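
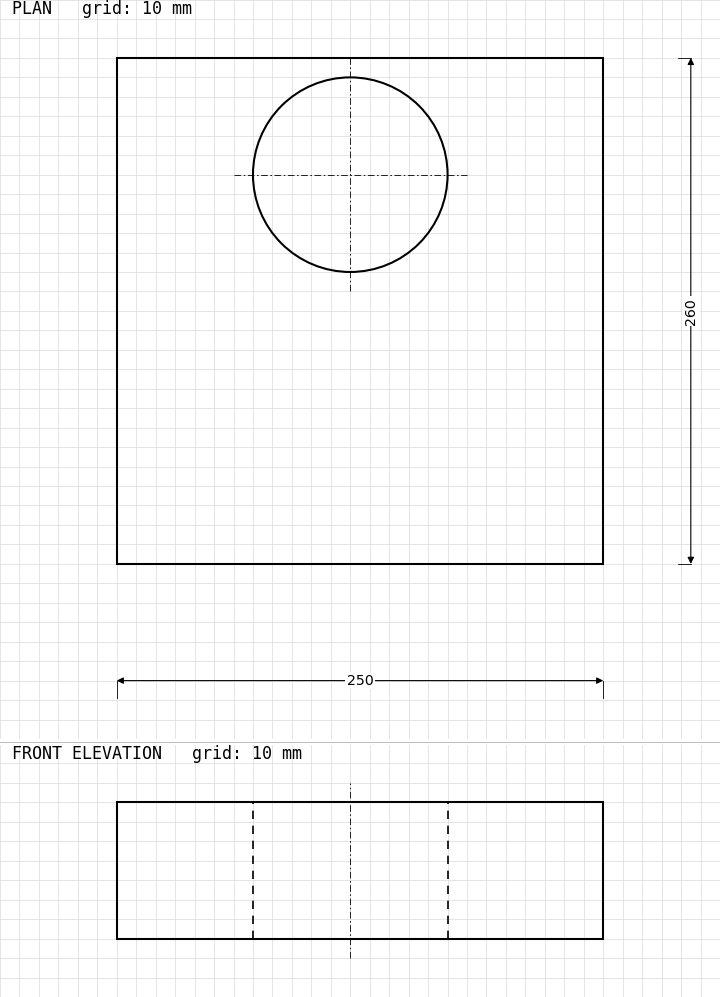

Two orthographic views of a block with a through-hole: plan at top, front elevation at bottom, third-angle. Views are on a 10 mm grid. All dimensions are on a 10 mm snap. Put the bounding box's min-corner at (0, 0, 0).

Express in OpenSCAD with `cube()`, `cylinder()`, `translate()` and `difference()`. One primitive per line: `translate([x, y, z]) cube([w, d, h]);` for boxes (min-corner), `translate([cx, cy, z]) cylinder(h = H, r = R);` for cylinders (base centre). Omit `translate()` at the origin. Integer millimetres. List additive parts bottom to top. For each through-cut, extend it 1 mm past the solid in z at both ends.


difference() {
  cube([250, 260, 70]);
  translate([120, 200, -1]) cylinder(h = 72, r = 50);
}


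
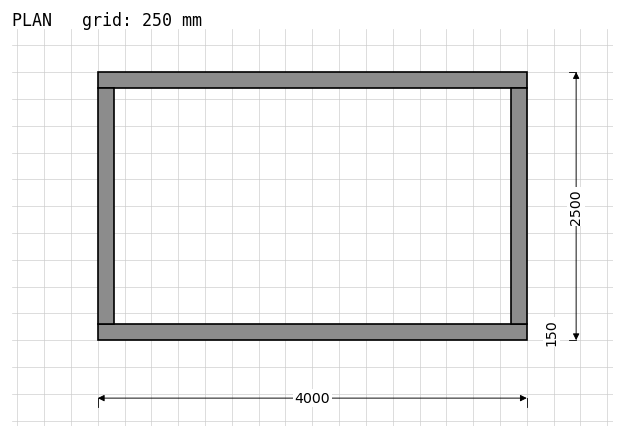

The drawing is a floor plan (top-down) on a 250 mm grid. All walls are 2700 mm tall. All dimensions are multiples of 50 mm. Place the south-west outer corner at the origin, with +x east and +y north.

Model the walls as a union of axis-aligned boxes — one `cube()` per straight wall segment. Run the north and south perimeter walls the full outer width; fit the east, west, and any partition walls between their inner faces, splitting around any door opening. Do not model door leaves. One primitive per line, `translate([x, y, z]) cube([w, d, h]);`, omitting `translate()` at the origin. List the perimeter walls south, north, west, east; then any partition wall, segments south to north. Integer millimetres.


cube([4000, 150, 2700]);
translate([0, 2350, 0]) cube([4000, 150, 2700]);
translate([0, 150, 0]) cube([150, 2200, 2700]);
translate([3850, 150, 0]) cube([150, 2200, 2700]);


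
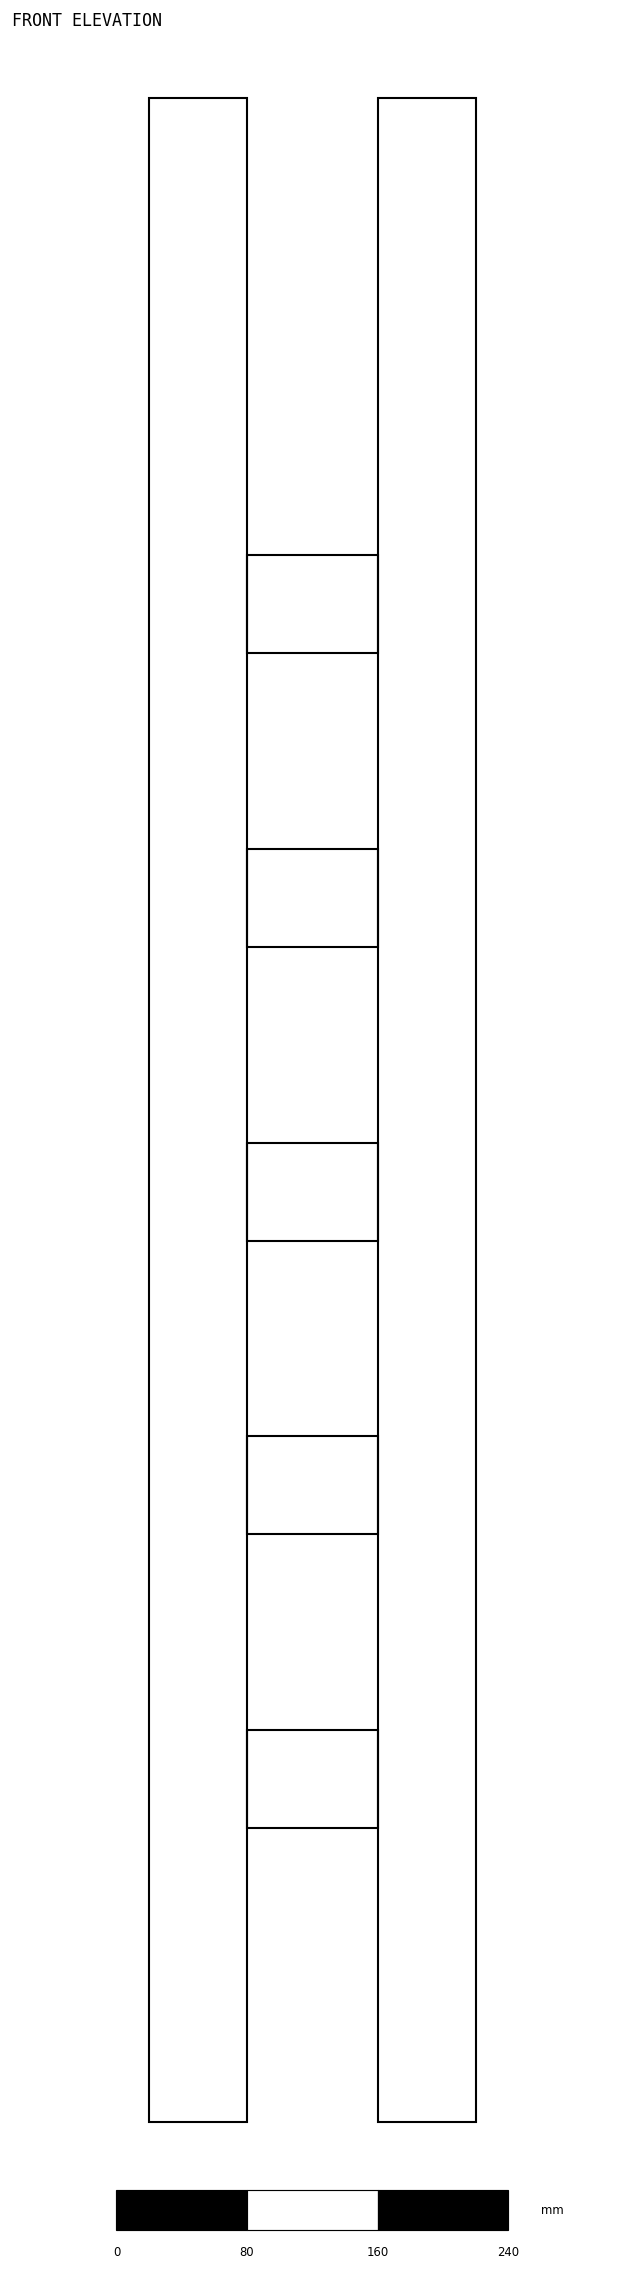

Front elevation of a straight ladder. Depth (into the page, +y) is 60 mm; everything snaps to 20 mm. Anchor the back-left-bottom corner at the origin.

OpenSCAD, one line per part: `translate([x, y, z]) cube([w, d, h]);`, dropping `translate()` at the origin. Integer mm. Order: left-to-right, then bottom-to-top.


cube([60, 60, 1240]);
translate([60, 0, 180]) cube([80, 60, 60]);
translate([60, 0, 360]) cube([80, 60, 60]);
translate([60, 0, 540]) cube([80, 60, 60]);
translate([60, 0, 720]) cube([80, 60, 60]);
translate([60, 0, 900]) cube([80, 60, 60]);
translate([140, 0, 0]) cube([60, 60, 1240]);


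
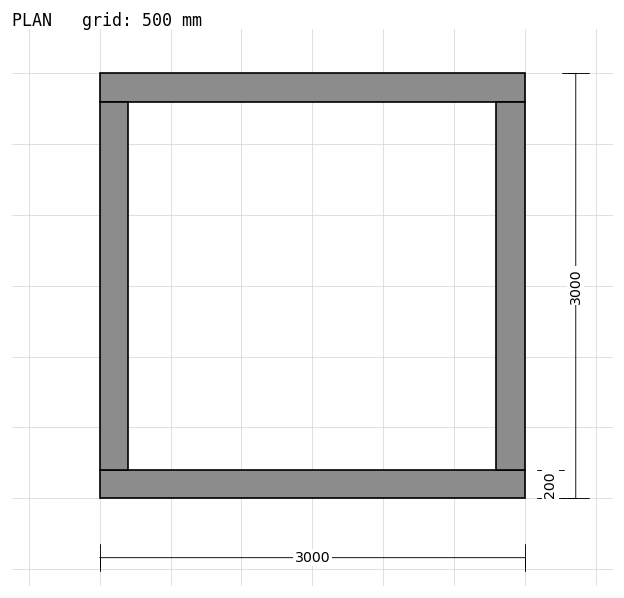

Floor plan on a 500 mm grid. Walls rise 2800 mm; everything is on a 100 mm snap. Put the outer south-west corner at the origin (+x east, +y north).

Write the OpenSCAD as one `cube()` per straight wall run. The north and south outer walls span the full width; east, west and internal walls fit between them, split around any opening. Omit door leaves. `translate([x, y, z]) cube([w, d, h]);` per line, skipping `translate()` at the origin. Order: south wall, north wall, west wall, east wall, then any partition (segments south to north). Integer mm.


cube([3000, 200, 2800]);
translate([0, 2800, 0]) cube([3000, 200, 2800]);
translate([0, 200, 0]) cube([200, 2600, 2800]);
translate([2800, 200, 0]) cube([200, 2600, 2800]);


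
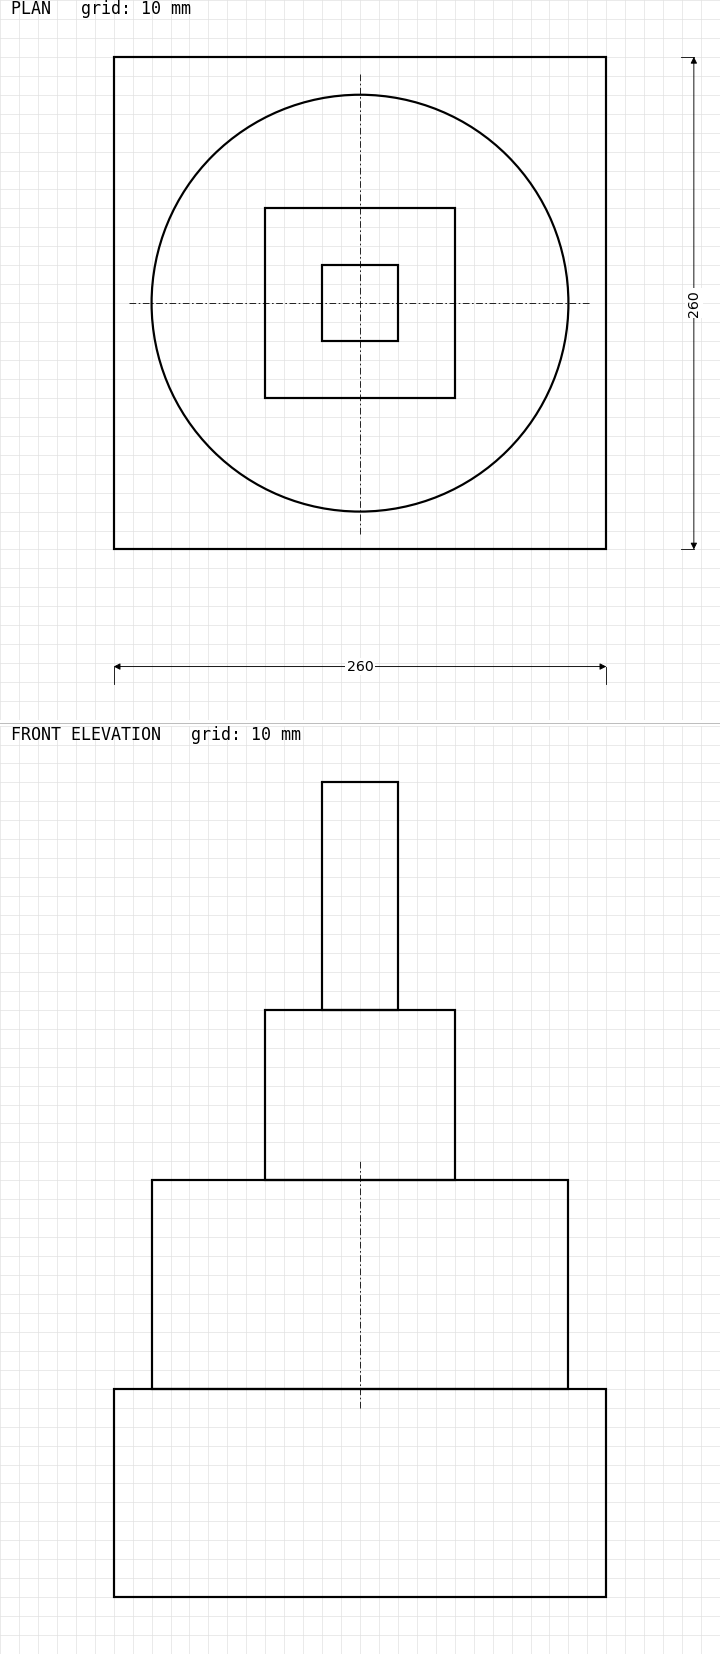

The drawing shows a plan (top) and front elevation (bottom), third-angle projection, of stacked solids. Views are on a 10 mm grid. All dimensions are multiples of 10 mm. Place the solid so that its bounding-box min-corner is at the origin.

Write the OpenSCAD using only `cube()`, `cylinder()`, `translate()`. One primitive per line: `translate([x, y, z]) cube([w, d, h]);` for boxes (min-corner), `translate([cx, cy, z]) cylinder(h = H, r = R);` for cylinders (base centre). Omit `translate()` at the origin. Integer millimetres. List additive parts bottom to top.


cube([260, 260, 110]);
translate([130, 130, 110]) cylinder(h = 110, r = 110);
translate([80, 80, 220]) cube([100, 100, 90]);
translate([110, 110, 310]) cube([40, 40, 120]);


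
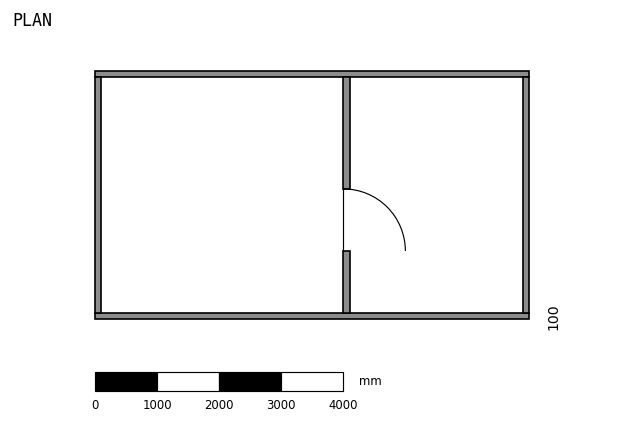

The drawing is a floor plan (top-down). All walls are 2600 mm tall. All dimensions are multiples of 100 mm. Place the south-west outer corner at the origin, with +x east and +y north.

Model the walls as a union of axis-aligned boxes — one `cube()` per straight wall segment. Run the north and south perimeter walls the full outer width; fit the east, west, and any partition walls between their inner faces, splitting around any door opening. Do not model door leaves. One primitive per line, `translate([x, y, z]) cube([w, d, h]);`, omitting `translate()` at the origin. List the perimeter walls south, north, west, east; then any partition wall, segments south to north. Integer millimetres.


cube([7000, 100, 2600]);
translate([0, 3900, 0]) cube([7000, 100, 2600]);
translate([0, 100, 0]) cube([100, 3800, 2600]);
translate([6900, 100, 0]) cube([100, 3800, 2600]);
translate([4000, 100, 0]) cube([100, 1000, 2600]);
translate([4000, 2100, 0]) cube([100, 1800, 2600]);


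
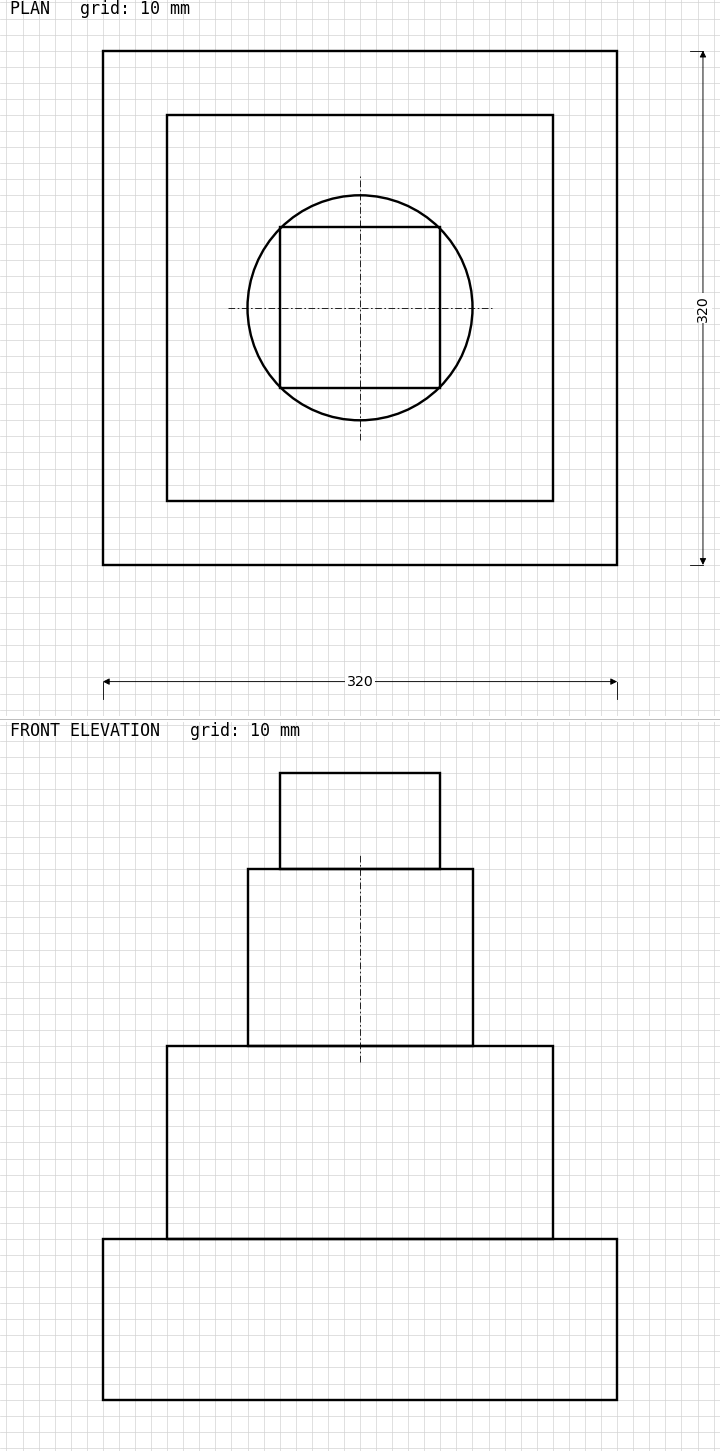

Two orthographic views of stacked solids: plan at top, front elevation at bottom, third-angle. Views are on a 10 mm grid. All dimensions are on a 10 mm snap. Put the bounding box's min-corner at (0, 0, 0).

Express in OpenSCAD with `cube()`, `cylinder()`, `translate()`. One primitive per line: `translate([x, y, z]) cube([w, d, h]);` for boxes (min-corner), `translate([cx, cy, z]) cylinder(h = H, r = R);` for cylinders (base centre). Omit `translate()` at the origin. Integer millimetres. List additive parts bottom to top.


cube([320, 320, 100]);
translate([40, 40, 100]) cube([240, 240, 120]);
translate([160, 160, 220]) cylinder(h = 110, r = 70);
translate([110, 110, 330]) cube([100, 100, 60]);


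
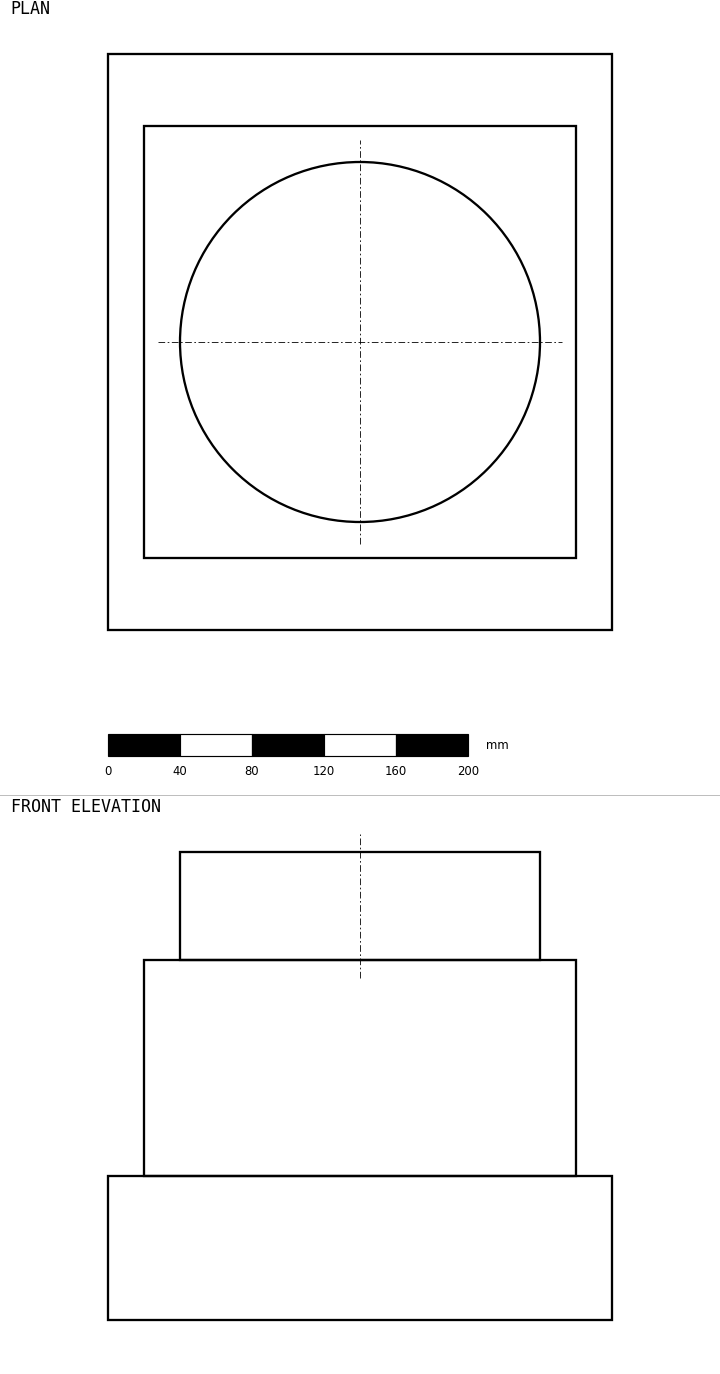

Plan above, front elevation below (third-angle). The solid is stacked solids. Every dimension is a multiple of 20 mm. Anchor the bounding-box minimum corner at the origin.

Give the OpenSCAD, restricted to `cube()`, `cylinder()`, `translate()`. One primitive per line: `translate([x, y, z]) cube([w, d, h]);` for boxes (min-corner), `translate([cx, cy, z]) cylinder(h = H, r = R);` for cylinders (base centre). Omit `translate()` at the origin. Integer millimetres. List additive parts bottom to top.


cube([280, 320, 80]);
translate([20, 40, 80]) cube([240, 240, 120]);
translate([140, 160, 200]) cylinder(h = 60, r = 100);


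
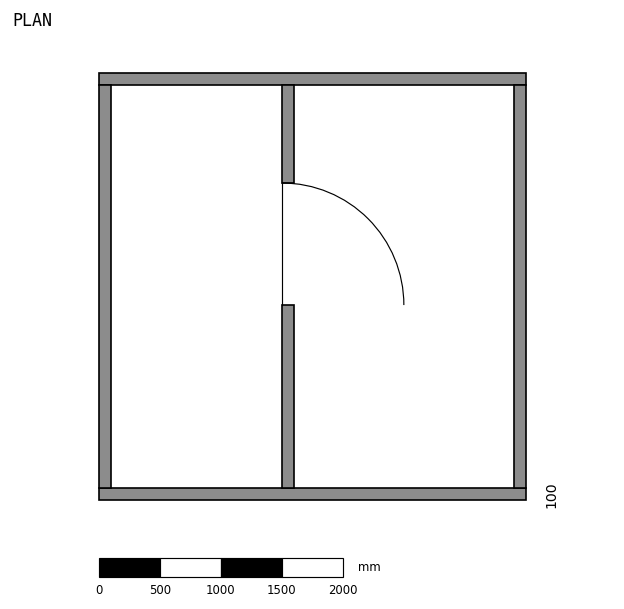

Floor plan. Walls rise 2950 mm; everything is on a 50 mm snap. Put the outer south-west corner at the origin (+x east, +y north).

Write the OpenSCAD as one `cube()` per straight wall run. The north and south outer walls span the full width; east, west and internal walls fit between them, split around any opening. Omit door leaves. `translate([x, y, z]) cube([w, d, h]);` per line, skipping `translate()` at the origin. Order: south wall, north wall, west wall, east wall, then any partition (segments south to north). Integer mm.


cube([3500, 100, 2950]);
translate([0, 3400, 0]) cube([3500, 100, 2950]);
translate([0, 100, 0]) cube([100, 3300, 2950]);
translate([3400, 100, 0]) cube([100, 3300, 2950]);
translate([1500, 100, 0]) cube([100, 1500, 2950]);
translate([1500, 2600, 0]) cube([100, 800, 2950]);


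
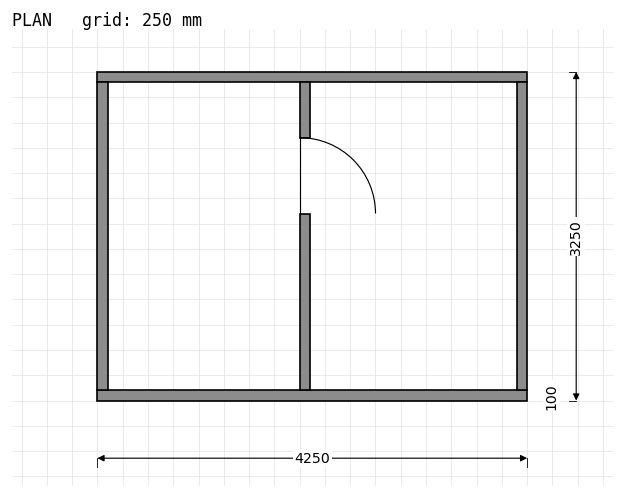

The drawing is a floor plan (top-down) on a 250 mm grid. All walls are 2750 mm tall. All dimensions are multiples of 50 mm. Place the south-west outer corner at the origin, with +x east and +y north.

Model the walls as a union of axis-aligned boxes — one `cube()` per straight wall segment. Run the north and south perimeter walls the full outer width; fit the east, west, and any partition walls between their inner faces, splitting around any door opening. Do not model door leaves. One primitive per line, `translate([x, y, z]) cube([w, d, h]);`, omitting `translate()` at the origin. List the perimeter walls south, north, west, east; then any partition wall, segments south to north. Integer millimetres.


cube([4250, 100, 2750]);
translate([0, 3150, 0]) cube([4250, 100, 2750]);
translate([0, 100, 0]) cube([100, 3050, 2750]);
translate([4150, 100, 0]) cube([100, 3050, 2750]);
translate([2000, 100, 0]) cube([100, 1750, 2750]);
translate([2000, 2600, 0]) cube([100, 550, 2750]);


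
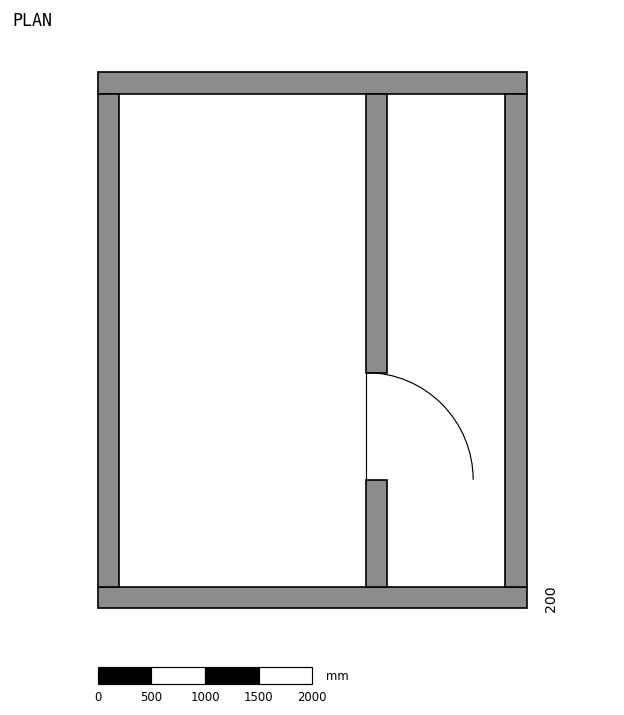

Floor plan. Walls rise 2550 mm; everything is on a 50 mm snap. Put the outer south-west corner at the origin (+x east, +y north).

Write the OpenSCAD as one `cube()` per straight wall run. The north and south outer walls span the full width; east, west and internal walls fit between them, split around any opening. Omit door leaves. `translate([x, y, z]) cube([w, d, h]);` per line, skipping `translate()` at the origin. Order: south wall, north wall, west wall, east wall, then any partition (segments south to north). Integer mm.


cube([4000, 200, 2550]);
translate([0, 4800, 0]) cube([4000, 200, 2550]);
translate([0, 200, 0]) cube([200, 4600, 2550]);
translate([3800, 200, 0]) cube([200, 4600, 2550]);
translate([2500, 200, 0]) cube([200, 1000, 2550]);
translate([2500, 2200, 0]) cube([200, 2600, 2550]);


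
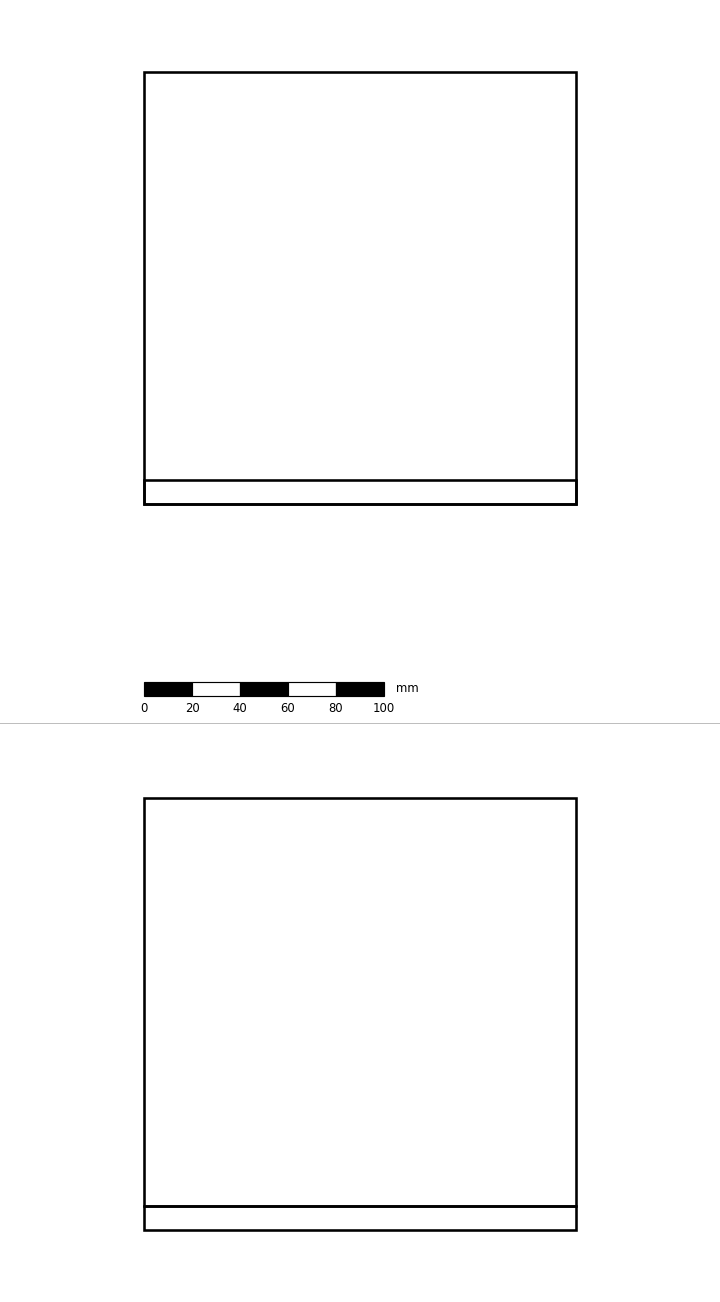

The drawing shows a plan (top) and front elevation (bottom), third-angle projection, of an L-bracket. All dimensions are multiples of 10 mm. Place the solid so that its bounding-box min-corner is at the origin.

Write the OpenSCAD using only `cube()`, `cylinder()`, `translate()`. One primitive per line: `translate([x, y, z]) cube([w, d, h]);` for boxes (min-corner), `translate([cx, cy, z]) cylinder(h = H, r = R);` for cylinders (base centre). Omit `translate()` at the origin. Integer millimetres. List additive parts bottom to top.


cube([180, 180, 10]);
translate([0, 0, 10]) cube([180, 10, 170]);


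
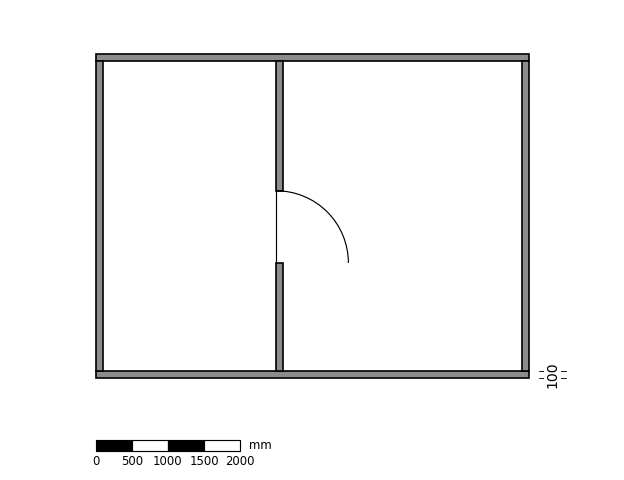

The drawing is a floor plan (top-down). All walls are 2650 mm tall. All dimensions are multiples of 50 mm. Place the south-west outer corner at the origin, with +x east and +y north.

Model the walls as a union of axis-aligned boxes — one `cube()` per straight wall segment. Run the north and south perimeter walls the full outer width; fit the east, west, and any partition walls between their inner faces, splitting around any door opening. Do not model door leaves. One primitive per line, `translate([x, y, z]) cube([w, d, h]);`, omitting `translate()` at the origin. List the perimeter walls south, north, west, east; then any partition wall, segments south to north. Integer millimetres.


cube([6000, 100, 2650]);
translate([0, 4400, 0]) cube([6000, 100, 2650]);
translate([0, 100, 0]) cube([100, 4300, 2650]);
translate([5900, 100, 0]) cube([100, 4300, 2650]);
translate([2500, 100, 0]) cube([100, 1500, 2650]);
translate([2500, 2600, 0]) cube([100, 1800, 2650]);


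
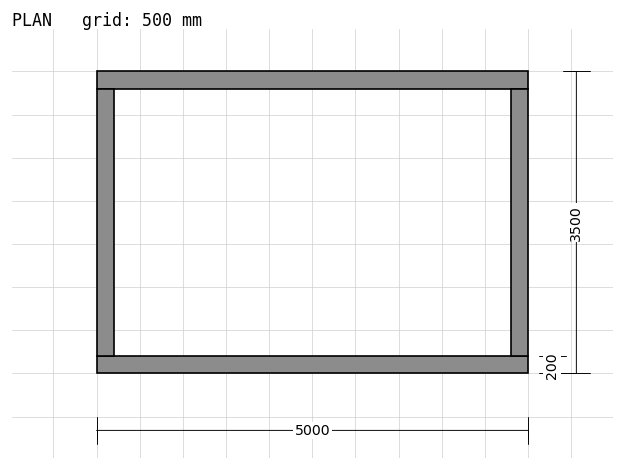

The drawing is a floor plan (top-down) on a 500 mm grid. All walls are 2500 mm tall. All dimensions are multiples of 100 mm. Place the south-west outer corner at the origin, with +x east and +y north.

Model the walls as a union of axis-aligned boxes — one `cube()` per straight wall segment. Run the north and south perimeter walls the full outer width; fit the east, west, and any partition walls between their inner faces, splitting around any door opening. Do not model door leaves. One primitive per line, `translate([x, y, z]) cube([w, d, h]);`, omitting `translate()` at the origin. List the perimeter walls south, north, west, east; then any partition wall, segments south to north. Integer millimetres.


cube([5000, 200, 2500]);
translate([0, 3300, 0]) cube([5000, 200, 2500]);
translate([0, 200, 0]) cube([200, 3100, 2500]);
translate([4800, 200, 0]) cube([200, 3100, 2500]);


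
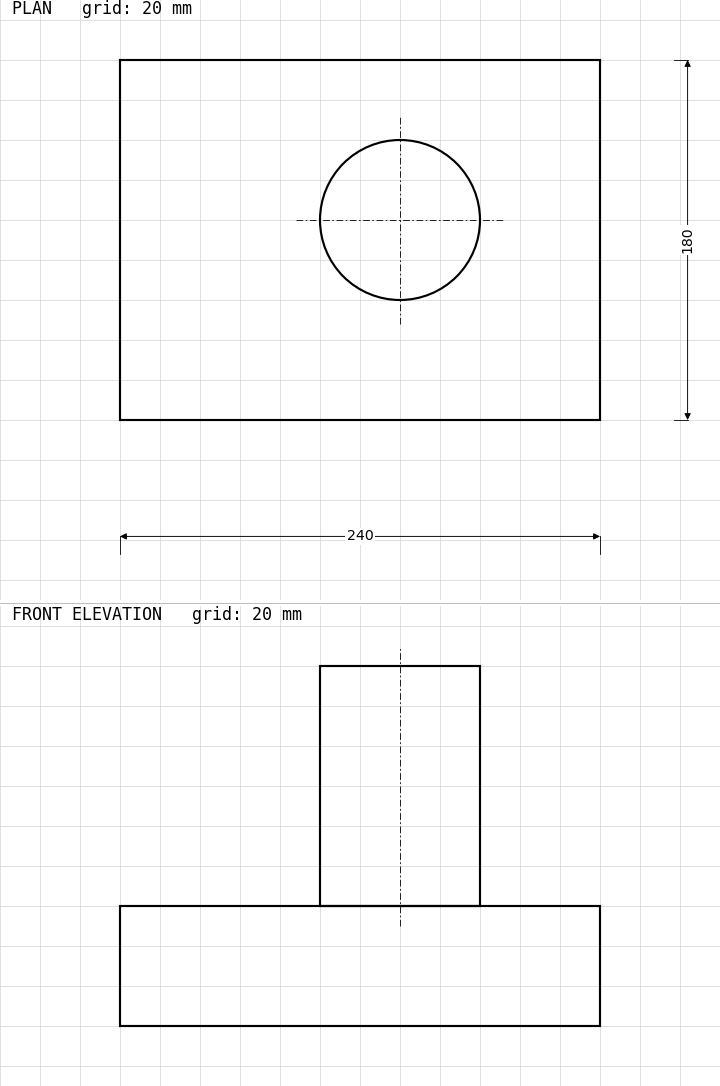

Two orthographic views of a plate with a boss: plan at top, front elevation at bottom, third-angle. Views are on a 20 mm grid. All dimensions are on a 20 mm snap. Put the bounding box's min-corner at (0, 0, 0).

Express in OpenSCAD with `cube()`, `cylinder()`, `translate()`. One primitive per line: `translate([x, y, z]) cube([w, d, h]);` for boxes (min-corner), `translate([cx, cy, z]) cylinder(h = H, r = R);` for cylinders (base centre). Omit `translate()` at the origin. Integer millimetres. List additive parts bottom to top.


cube([240, 180, 60]);
translate([140, 100, 60]) cylinder(h = 120, r = 40);


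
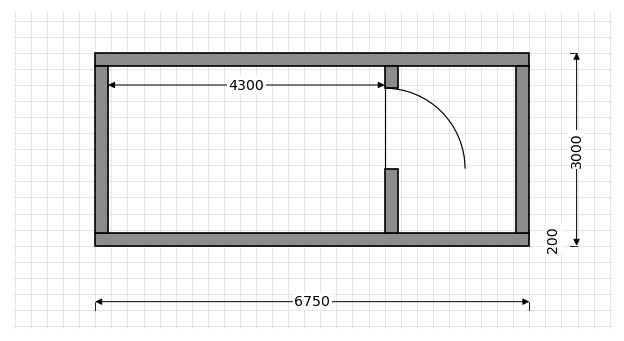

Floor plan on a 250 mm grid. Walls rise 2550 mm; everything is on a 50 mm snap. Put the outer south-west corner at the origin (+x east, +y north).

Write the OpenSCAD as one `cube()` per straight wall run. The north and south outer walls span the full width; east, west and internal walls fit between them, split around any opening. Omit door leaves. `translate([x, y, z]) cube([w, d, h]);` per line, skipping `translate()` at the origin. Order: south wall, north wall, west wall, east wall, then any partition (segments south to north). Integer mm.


cube([6750, 200, 2550]);
translate([0, 2800, 0]) cube([6750, 200, 2550]);
translate([0, 200, 0]) cube([200, 2600, 2550]);
translate([6550, 200, 0]) cube([200, 2600, 2550]);
translate([4500, 200, 0]) cube([200, 1000, 2550]);
translate([4500, 2450, 0]) cube([200, 350, 2550]);


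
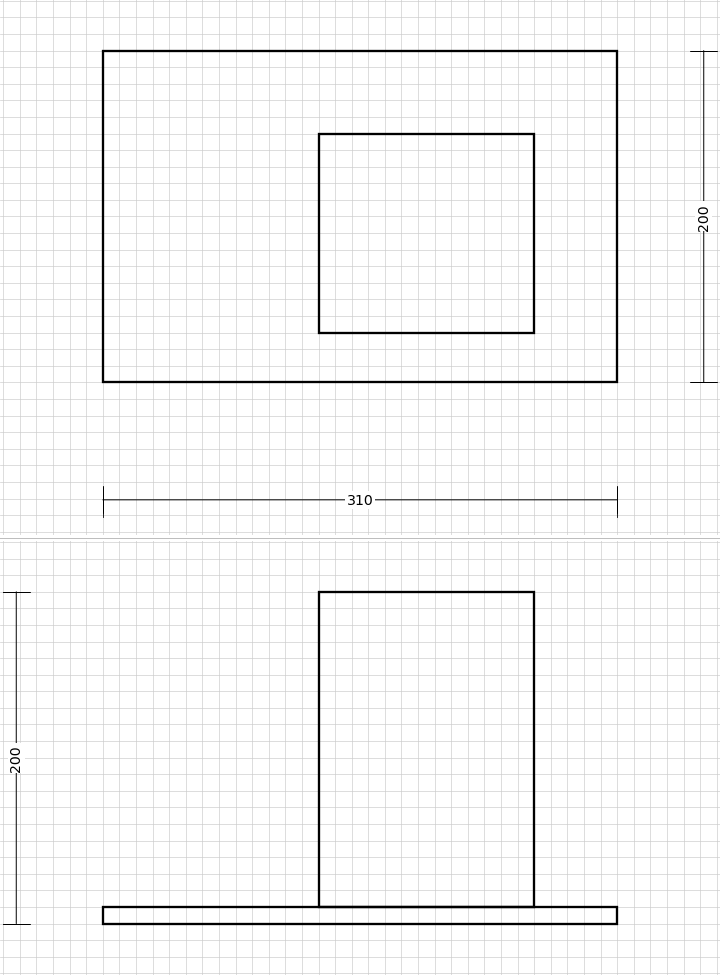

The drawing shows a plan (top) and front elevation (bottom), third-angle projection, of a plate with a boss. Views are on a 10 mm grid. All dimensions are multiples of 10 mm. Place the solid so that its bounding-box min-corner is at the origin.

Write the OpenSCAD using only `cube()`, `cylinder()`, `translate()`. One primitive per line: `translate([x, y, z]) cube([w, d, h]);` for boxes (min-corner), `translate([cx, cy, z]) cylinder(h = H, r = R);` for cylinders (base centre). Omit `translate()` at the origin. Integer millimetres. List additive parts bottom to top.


cube([310, 200, 10]);
translate([130, 30, 10]) cube([130, 120, 190]);


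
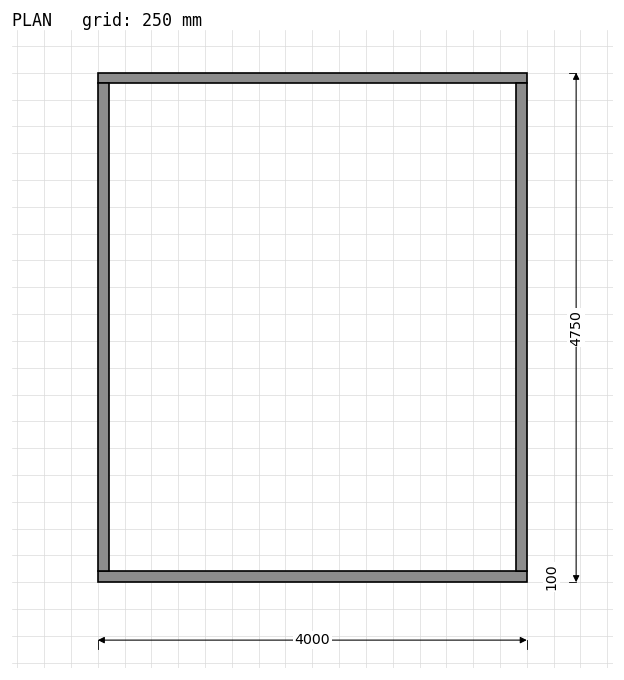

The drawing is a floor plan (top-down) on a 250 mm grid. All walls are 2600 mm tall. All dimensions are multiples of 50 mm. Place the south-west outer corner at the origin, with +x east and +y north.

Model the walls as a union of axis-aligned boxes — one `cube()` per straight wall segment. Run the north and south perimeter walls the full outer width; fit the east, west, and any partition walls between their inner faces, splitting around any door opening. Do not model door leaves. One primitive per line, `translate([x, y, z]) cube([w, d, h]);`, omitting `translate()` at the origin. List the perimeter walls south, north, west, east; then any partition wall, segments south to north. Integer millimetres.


cube([4000, 100, 2600]);
translate([0, 4650, 0]) cube([4000, 100, 2600]);
translate([0, 100, 0]) cube([100, 4550, 2600]);
translate([3900, 100, 0]) cube([100, 4550, 2600]);


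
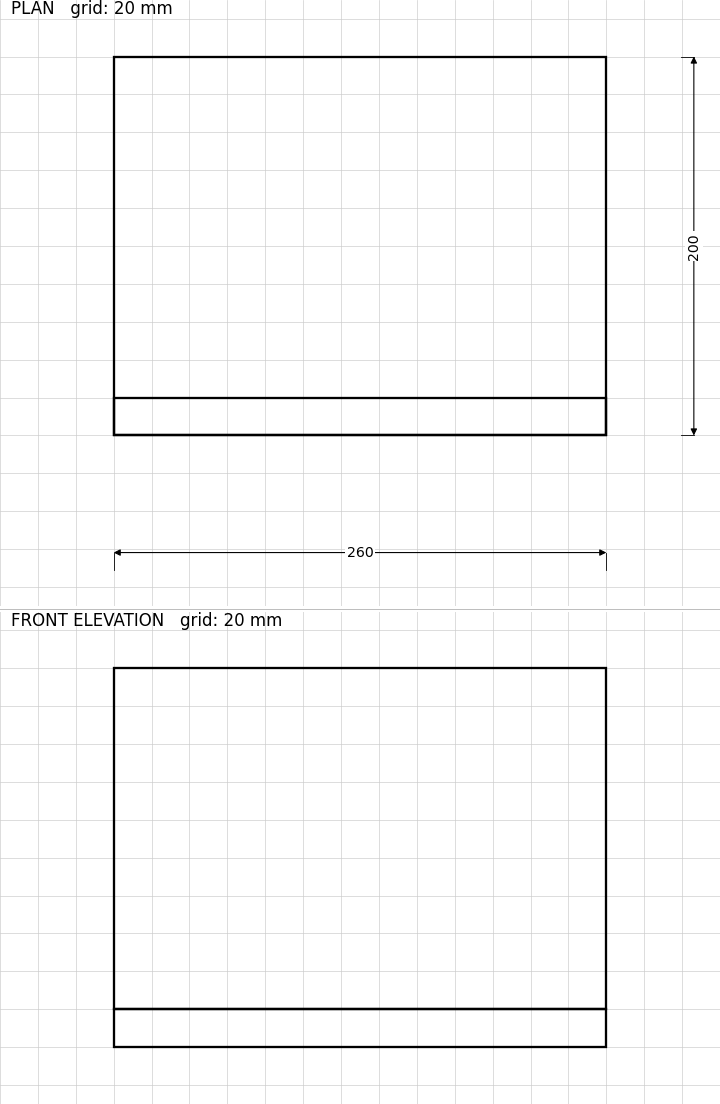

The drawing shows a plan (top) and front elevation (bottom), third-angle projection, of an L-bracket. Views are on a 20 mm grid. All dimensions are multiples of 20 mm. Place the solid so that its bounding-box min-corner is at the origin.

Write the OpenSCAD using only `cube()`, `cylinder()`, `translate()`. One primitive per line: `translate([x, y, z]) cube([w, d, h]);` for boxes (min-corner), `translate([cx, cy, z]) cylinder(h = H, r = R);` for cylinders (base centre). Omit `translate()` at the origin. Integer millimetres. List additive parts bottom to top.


cube([260, 200, 20]);
translate([0, 0, 20]) cube([260, 20, 180]);


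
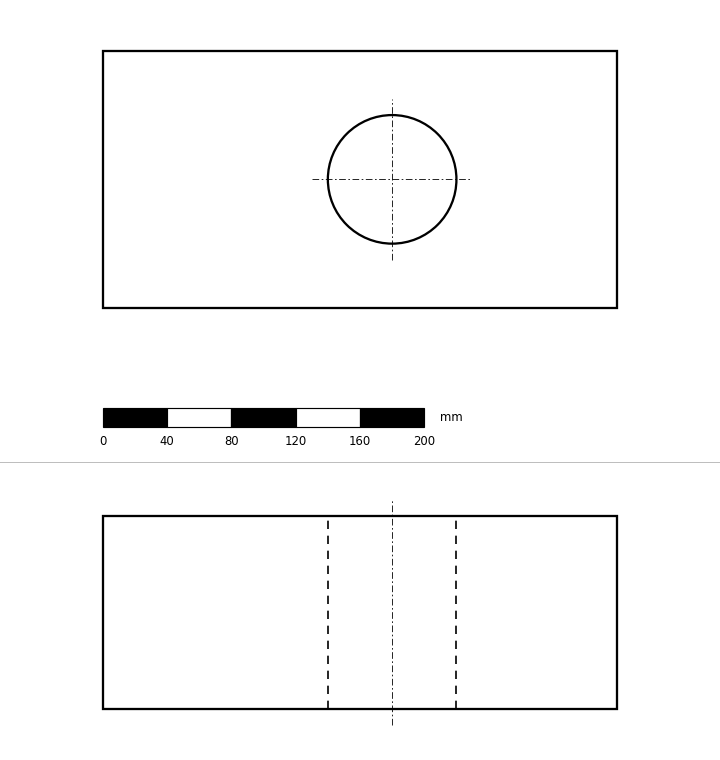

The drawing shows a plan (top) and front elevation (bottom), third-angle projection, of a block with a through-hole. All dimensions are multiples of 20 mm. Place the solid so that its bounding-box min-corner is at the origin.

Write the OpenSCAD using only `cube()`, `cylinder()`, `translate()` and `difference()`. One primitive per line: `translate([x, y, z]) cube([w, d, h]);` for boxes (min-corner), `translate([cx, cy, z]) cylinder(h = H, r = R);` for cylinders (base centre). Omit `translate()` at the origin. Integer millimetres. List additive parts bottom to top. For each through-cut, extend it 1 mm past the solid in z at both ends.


difference() {
  cube([320, 160, 120]);
  translate([180, 80, -1]) cylinder(h = 122, r = 40);
}


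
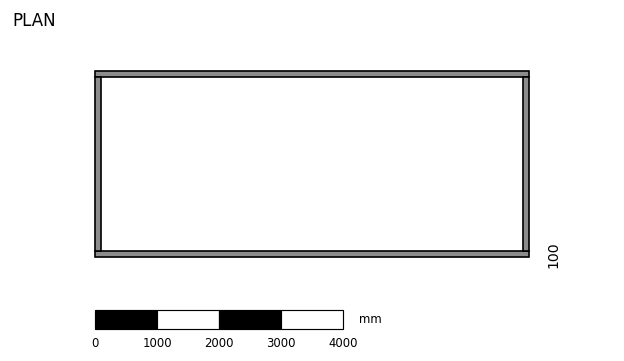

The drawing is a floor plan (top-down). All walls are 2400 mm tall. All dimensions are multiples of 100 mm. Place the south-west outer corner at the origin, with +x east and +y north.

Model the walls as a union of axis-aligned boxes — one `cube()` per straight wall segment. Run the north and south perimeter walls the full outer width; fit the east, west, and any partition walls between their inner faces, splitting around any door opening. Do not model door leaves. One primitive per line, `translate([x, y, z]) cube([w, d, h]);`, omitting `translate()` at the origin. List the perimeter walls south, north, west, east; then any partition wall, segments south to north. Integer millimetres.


cube([7000, 100, 2400]);
translate([0, 2900, 0]) cube([7000, 100, 2400]);
translate([0, 100, 0]) cube([100, 2800, 2400]);
translate([6900, 100, 0]) cube([100, 2800, 2400]);


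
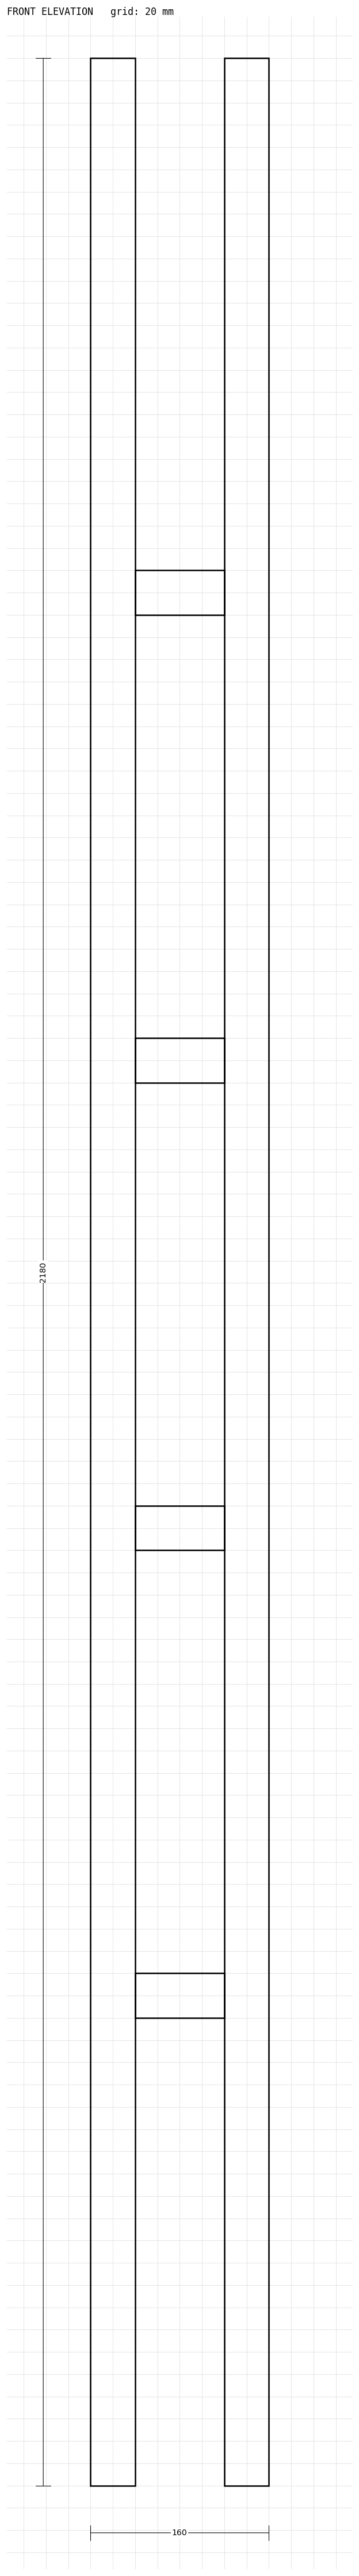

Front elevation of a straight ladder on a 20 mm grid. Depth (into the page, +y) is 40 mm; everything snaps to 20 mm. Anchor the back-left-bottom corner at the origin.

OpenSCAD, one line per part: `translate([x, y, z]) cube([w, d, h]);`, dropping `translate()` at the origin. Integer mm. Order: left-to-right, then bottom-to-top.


cube([40, 40, 2180]);
translate([40, 0, 420]) cube([80, 40, 40]);
translate([40, 0, 840]) cube([80, 40, 40]);
translate([40, 0, 1260]) cube([80, 40, 40]);
translate([40, 0, 1680]) cube([80, 40, 40]);
translate([120, 0, 0]) cube([40, 40, 2180]);


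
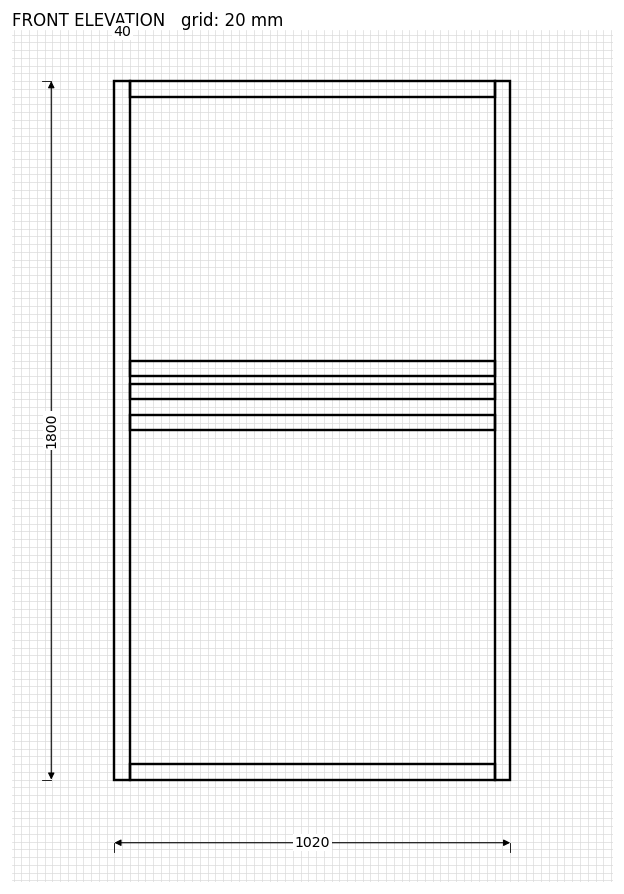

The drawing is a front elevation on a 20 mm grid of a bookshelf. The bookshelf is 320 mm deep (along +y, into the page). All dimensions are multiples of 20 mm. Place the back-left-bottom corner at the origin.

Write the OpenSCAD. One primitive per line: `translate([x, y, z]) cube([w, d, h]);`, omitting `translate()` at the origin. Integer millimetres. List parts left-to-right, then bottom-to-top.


cube([40, 320, 1800]);
translate([40, 0, 0]) cube([940, 320, 40]);
translate([40, 0, 900]) cube([940, 320, 40]);
translate([40, 0, 980]) cube([940, 320, 40]);
translate([40, 0, 1040]) cube([940, 320, 40]);
translate([40, 0, 1760]) cube([940, 320, 40]);
translate([980, 0, 0]) cube([40, 320, 1800]);


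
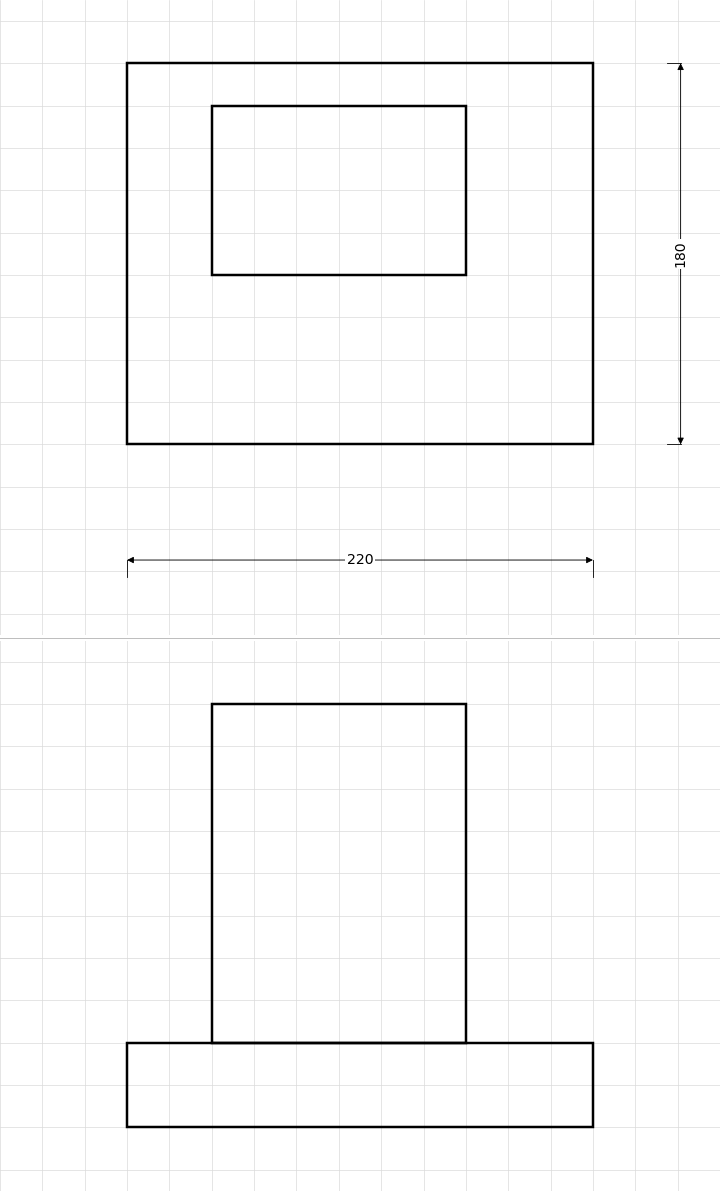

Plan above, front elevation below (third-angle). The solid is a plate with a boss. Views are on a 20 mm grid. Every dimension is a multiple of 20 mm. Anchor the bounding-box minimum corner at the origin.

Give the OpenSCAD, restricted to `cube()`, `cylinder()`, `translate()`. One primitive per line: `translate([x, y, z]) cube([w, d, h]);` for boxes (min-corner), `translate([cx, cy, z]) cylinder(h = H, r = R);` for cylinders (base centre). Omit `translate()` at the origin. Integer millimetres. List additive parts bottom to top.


cube([220, 180, 40]);
translate([40, 80, 40]) cube([120, 80, 160]);


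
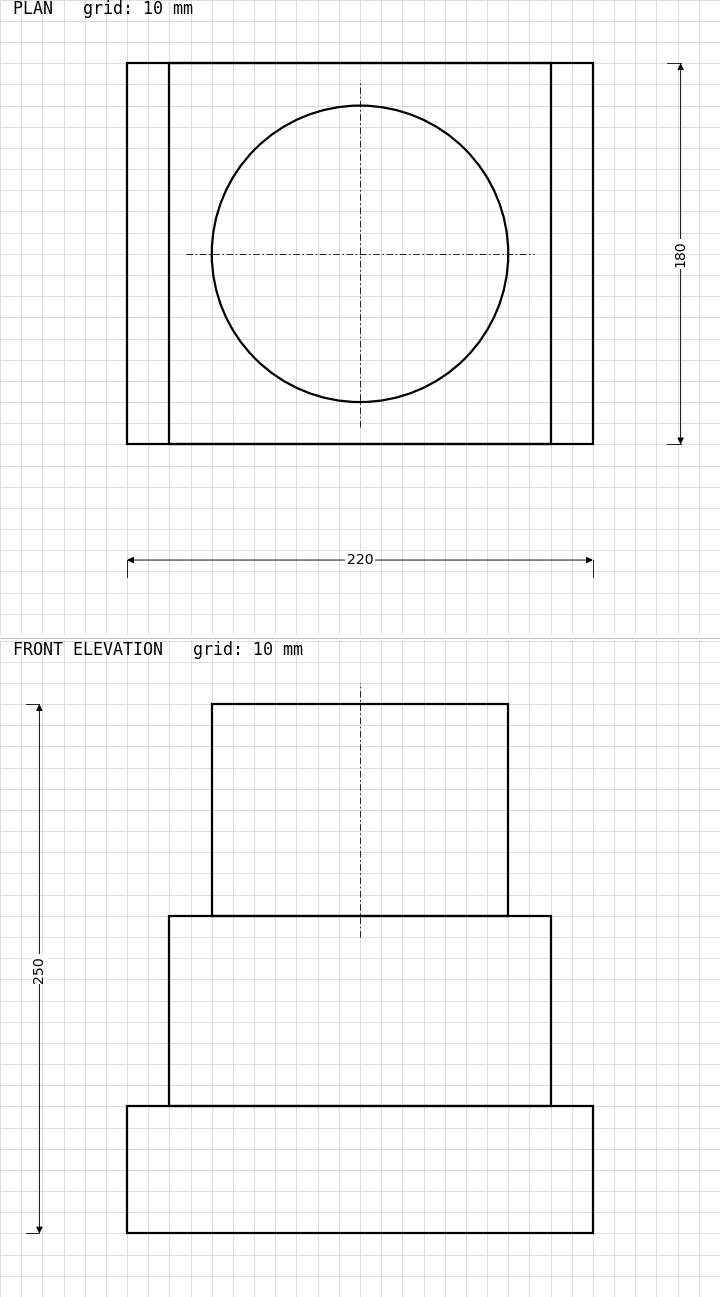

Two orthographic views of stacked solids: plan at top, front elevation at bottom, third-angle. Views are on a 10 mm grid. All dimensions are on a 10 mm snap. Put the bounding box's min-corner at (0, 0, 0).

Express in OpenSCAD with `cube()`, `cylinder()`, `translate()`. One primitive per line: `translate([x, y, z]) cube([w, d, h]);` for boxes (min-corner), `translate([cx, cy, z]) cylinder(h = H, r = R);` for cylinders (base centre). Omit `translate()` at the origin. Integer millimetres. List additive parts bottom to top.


cube([220, 180, 60]);
translate([20, 0, 60]) cube([180, 180, 90]);
translate([110, 90, 150]) cylinder(h = 100, r = 70);


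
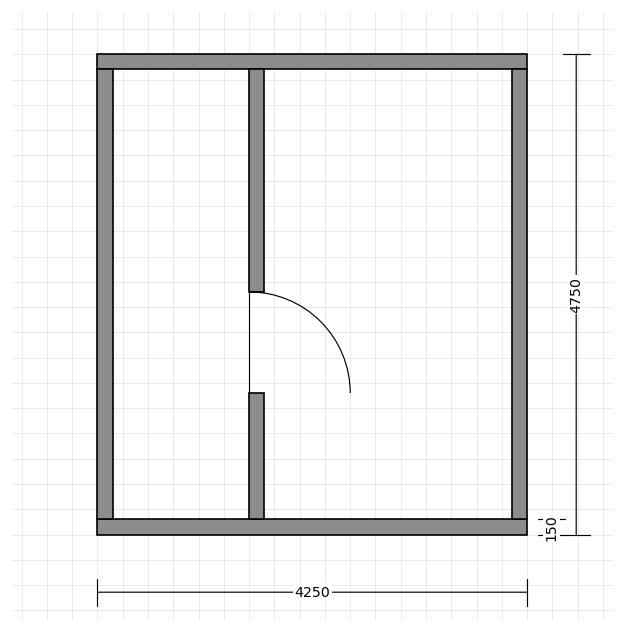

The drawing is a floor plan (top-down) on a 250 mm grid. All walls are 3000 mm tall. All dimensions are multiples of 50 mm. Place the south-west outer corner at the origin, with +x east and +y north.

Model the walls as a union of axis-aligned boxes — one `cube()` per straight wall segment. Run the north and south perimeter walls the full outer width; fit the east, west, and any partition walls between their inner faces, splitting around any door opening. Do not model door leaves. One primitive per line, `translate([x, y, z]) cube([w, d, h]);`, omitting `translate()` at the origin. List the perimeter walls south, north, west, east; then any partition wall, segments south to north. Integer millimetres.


cube([4250, 150, 3000]);
translate([0, 4600, 0]) cube([4250, 150, 3000]);
translate([0, 150, 0]) cube([150, 4450, 3000]);
translate([4100, 150, 0]) cube([150, 4450, 3000]);
translate([1500, 150, 0]) cube([150, 1250, 3000]);
translate([1500, 2400, 0]) cube([150, 2200, 3000]);


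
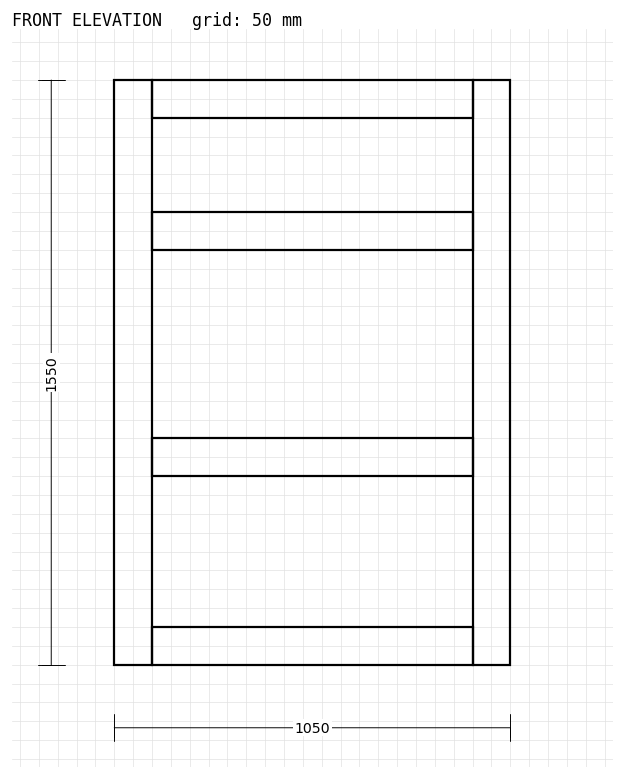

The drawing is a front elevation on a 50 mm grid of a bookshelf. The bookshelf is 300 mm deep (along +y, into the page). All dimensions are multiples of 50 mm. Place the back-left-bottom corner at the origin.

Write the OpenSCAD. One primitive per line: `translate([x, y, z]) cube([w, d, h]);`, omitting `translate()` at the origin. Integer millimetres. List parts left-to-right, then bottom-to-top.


cube([100, 300, 1550]);
translate([100, 0, 0]) cube([850, 300, 100]);
translate([100, 0, 500]) cube([850, 300, 100]);
translate([100, 0, 1100]) cube([850, 300, 100]);
translate([100, 0, 1450]) cube([850, 300, 100]);
translate([950, 0, 0]) cube([100, 300, 1550]);


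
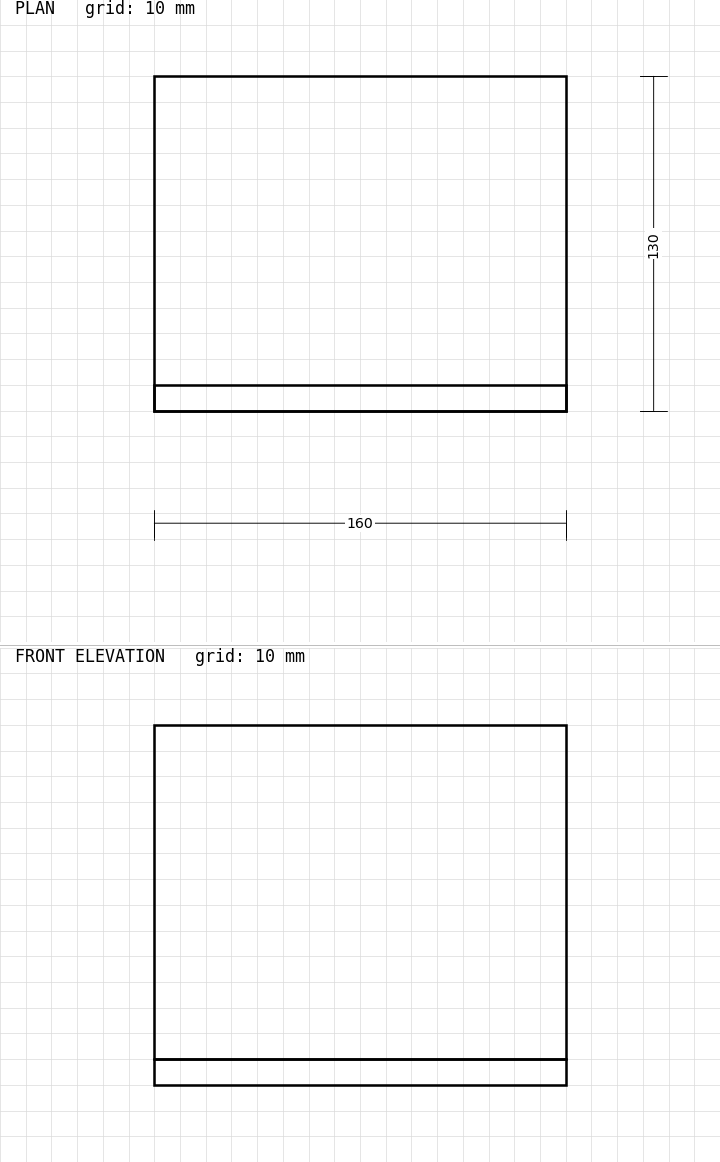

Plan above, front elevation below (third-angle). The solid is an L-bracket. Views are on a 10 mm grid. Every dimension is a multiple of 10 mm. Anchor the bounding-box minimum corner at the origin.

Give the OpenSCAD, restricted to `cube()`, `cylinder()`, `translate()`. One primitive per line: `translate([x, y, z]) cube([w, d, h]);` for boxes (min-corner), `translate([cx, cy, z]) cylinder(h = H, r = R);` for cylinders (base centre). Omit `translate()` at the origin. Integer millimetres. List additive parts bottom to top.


cube([160, 130, 10]);
translate([0, 0, 10]) cube([160, 10, 130]);


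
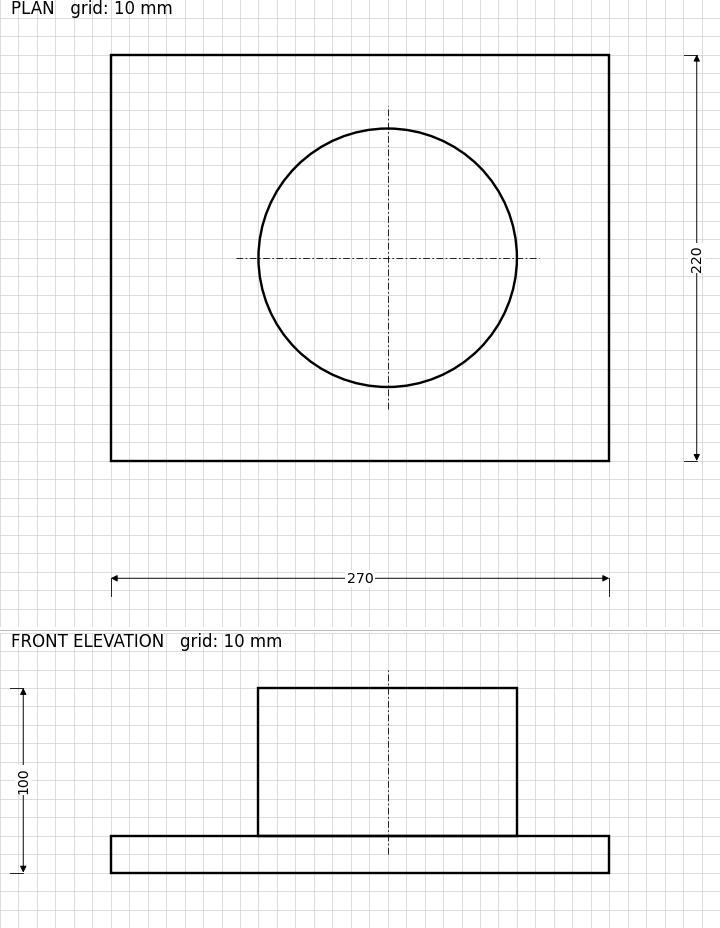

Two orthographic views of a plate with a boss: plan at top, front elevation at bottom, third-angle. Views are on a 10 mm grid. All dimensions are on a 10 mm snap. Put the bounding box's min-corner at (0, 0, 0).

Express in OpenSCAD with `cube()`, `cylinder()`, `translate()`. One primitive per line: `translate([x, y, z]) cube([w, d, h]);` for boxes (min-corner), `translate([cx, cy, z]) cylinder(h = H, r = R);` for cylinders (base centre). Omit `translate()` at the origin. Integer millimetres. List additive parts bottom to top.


cube([270, 220, 20]);
translate([150, 110, 20]) cylinder(h = 80, r = 70);


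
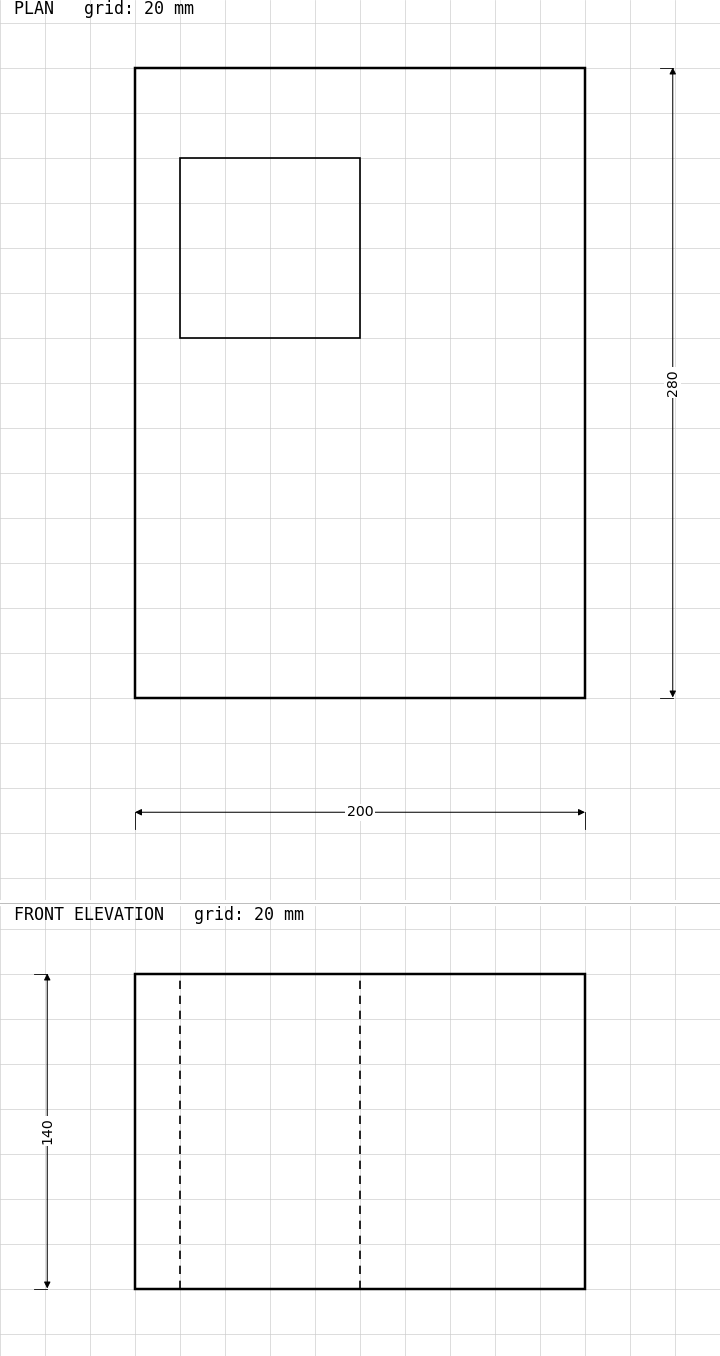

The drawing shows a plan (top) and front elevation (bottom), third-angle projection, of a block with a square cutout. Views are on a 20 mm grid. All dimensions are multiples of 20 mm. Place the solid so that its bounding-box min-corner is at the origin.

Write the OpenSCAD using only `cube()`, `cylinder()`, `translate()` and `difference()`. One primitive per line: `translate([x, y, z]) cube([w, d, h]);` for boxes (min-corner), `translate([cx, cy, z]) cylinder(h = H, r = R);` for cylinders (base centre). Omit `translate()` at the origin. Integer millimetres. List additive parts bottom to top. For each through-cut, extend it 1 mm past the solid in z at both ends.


difference() {
  cube([200, 280, 140]);
  translate([20, 160, -1]) cube([80, 80, 142]);
}


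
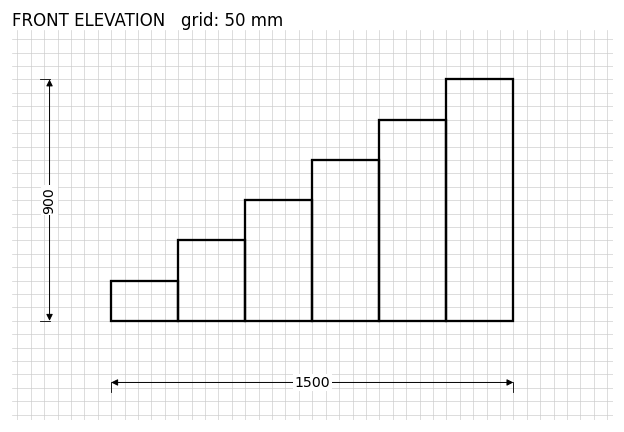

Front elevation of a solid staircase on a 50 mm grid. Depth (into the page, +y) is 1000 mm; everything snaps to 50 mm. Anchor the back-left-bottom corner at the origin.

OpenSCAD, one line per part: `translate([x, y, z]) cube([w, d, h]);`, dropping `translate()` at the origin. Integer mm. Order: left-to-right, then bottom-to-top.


cube([250, 1000, 150]);
translate([250, 0, 0]) cube([250, 1000, 300]);
translate([500, 0, 0]) cube([250, 1000, 450]);
translate([750, 0, 0]) cube([250, 1000, 600]);
translate([1000, 0, 0]) cube([250, 1000, 750]);
translate([1250, 0, 0]) cube([250, 1000, 900]);


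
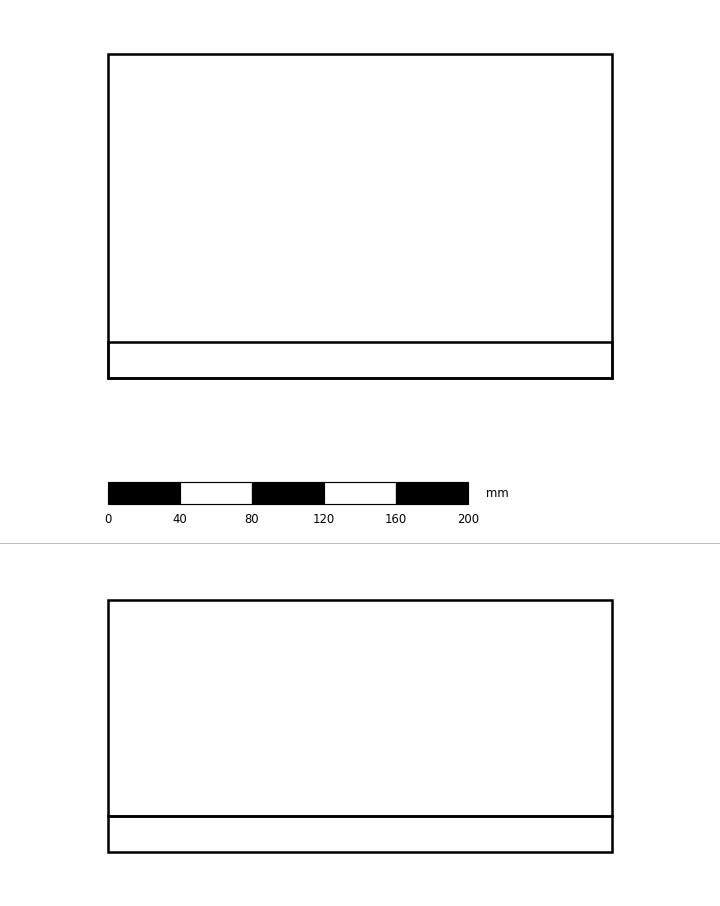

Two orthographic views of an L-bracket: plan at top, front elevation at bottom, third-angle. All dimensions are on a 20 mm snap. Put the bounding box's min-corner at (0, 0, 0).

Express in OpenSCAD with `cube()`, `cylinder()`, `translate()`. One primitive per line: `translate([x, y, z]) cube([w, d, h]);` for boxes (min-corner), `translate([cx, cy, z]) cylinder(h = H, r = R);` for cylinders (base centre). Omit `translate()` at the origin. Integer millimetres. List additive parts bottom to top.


cube([280, 180, 20]);
translate([0, 0, 20]) cube([280, 20, 120]);


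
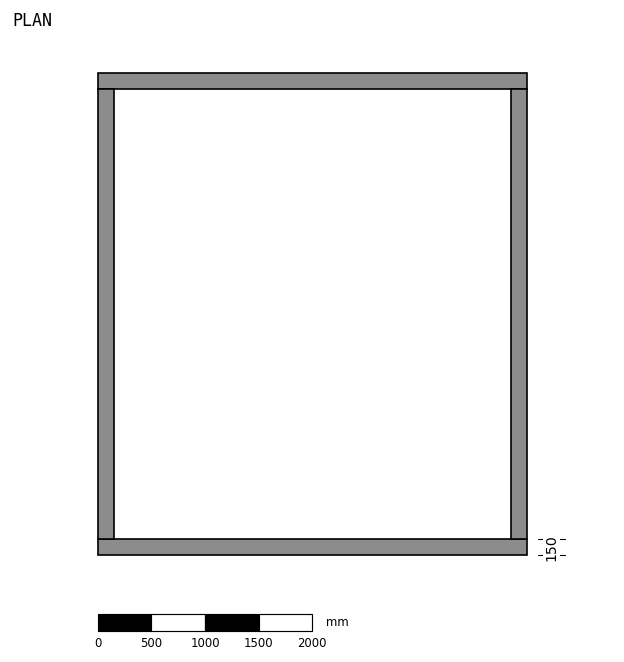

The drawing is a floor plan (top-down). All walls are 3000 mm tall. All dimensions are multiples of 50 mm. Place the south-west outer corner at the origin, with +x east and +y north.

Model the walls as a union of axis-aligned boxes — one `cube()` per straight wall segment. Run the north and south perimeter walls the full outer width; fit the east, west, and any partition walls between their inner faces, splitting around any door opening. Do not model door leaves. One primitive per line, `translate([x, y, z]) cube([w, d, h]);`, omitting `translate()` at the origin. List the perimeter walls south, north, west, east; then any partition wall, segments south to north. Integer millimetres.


cube([4000, 150, 3000]);
translate([0, 4350, 0]) cube([4000, 150, 3000]);
translate([0, 150, 0]) cube([150, 4200, 3000]);
translate([3850, 150, 0]) cube([150, 4200, 3000]);


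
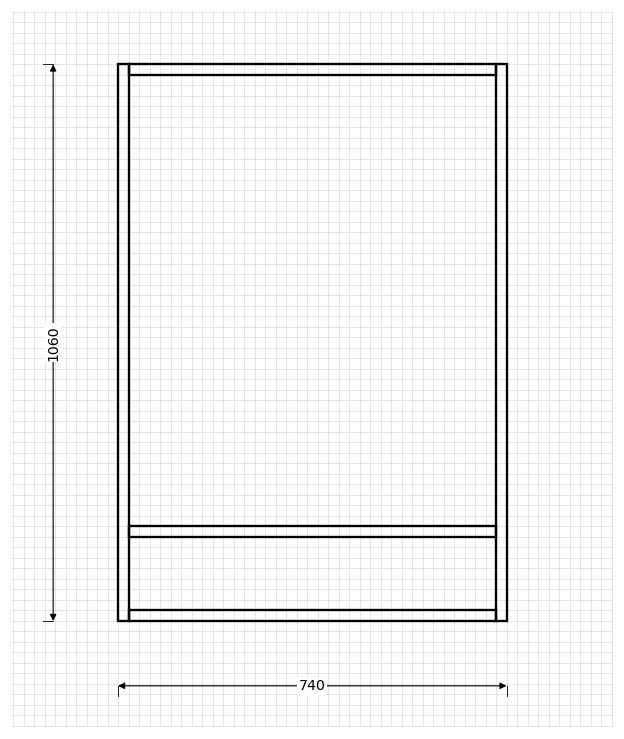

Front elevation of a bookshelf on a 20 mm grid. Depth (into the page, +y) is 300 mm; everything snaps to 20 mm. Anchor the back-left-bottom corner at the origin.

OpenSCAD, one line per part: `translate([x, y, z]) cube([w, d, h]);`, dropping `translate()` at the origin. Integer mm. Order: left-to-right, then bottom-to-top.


cube([20, 300, 1060]);
translate([20, 0, 0]) cube([700, 300, 20]);
translate([20, 0, 160]) cube([700, 300, 20]);
translate([20, 0, 1040]) cube([700, 300, 20]);
translate([720, 0, 0]) cube([20, 300, 1060]);


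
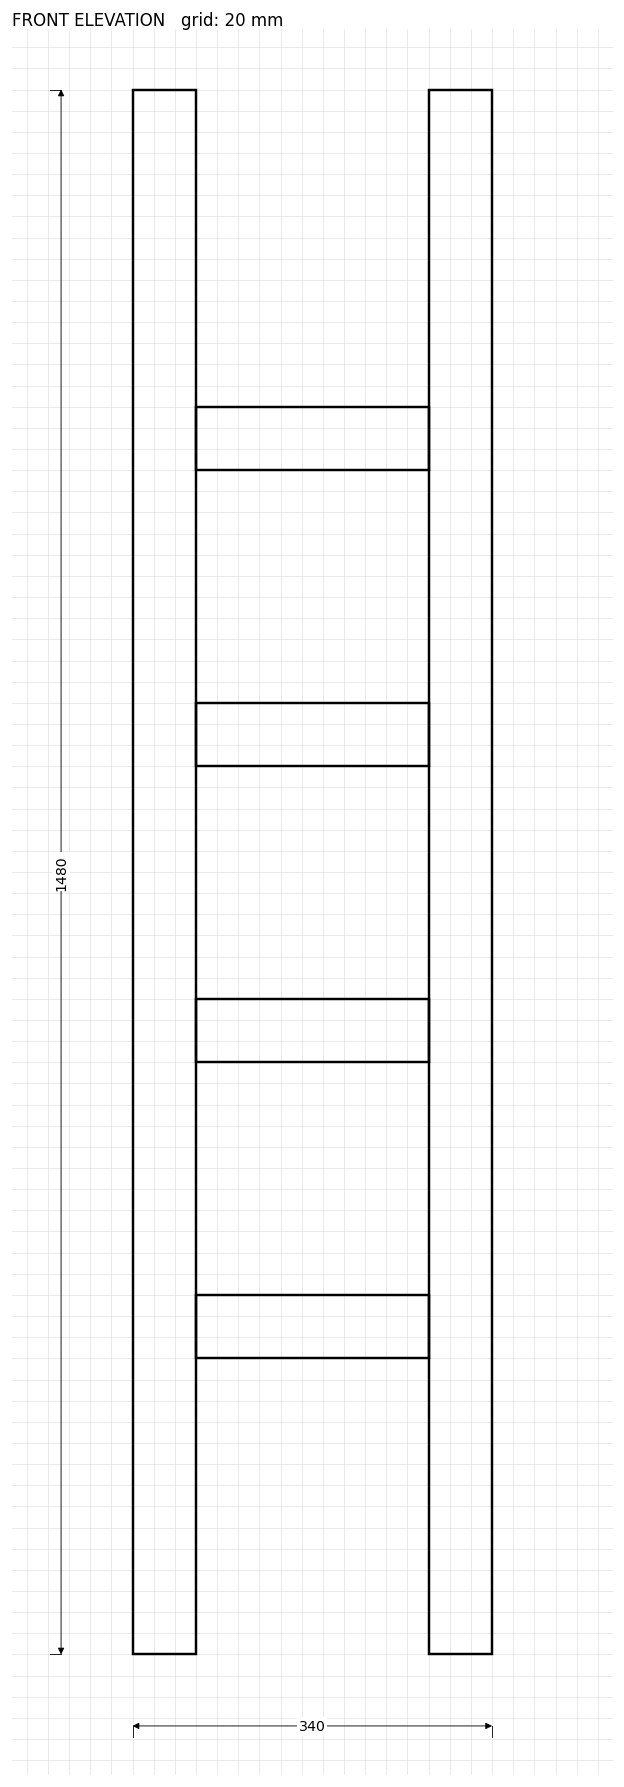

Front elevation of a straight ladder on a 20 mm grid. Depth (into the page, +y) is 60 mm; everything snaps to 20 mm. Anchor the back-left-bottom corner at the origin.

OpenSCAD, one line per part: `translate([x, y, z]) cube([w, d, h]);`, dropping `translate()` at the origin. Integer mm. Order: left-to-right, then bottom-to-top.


cube([60, 60, 1480]);
translate([60, 0, 280]) cube([220, 60, 60]);
translate([60, 0, 560]) cube([220, 60, 60]);
translate([60, 0, 840]) cube([220, 60, 60]);
translate([60, 0, 1120]) cube([220, 60, 60]);
translate([280, 0, 0]) cube([60, 60, 1480]);
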